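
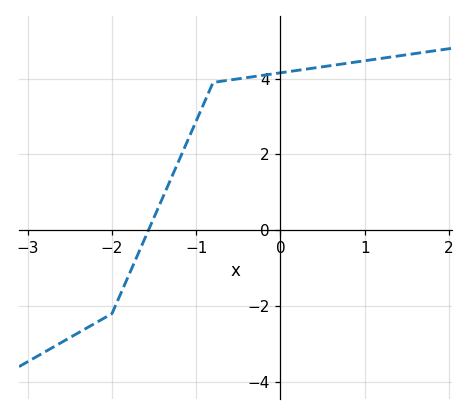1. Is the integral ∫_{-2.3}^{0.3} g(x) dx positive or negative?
positive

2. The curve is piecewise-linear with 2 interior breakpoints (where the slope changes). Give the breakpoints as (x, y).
(-2, -2.2); (-0.8, 3.9)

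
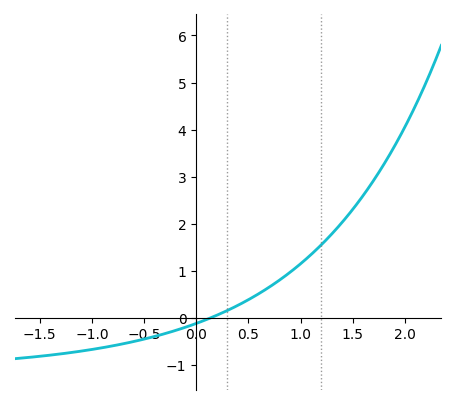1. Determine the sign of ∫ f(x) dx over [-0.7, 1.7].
positive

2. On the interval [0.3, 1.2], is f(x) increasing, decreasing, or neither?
increasing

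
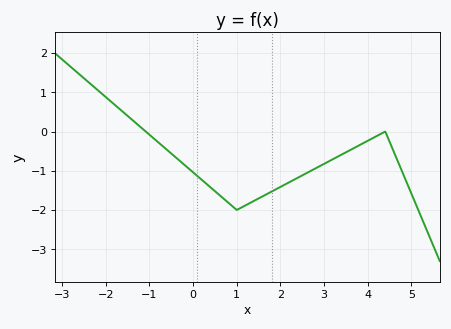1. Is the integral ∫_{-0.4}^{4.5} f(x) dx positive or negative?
negative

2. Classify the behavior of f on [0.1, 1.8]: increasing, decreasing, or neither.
neither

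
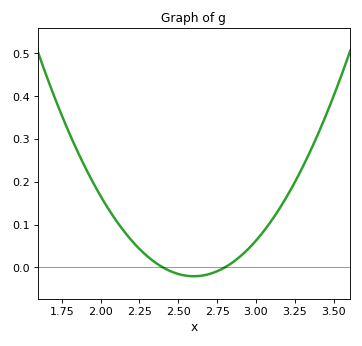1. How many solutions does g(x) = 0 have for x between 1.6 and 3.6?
2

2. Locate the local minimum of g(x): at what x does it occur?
2.6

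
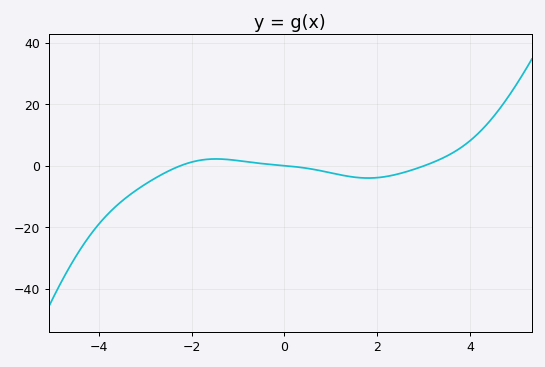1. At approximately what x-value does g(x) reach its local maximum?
-1.47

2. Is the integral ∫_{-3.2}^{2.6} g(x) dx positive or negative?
negative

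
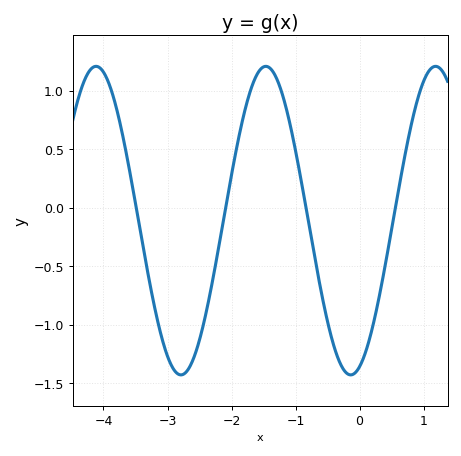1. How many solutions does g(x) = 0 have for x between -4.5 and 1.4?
4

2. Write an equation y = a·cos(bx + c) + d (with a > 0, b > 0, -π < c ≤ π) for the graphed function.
y = 1.32cos(2.37x - 2.81) - 0.11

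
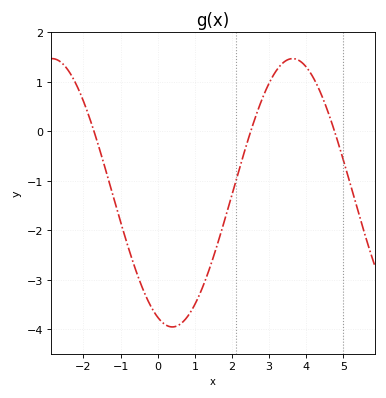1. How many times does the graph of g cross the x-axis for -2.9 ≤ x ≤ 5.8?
3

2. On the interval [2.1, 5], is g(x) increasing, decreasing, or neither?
neither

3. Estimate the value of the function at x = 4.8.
-0.091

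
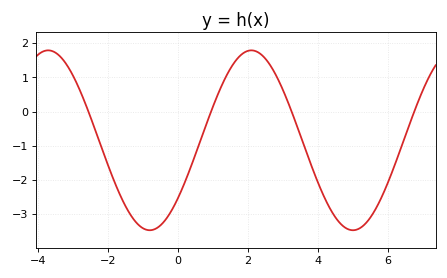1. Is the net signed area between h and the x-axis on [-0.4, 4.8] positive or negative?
negative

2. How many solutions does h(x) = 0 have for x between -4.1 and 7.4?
4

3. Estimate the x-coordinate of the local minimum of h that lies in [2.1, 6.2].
5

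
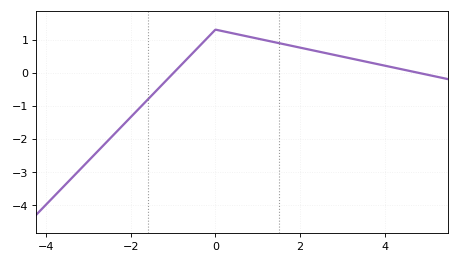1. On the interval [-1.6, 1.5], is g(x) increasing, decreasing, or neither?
neither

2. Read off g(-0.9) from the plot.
0.1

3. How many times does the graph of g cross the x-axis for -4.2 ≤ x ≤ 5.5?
2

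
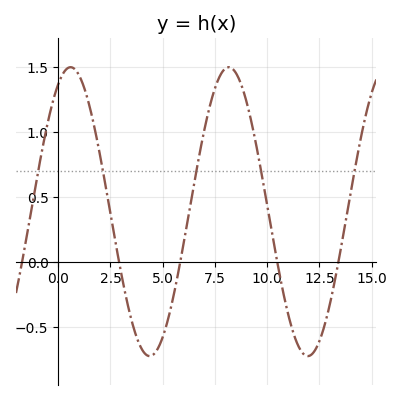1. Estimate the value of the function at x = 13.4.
0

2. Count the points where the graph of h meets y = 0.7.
5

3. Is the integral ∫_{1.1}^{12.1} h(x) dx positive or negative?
positive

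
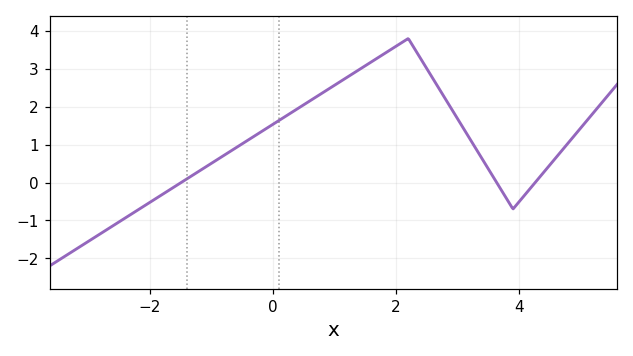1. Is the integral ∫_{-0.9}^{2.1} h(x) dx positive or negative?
positive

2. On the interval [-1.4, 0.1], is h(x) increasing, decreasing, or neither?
increasing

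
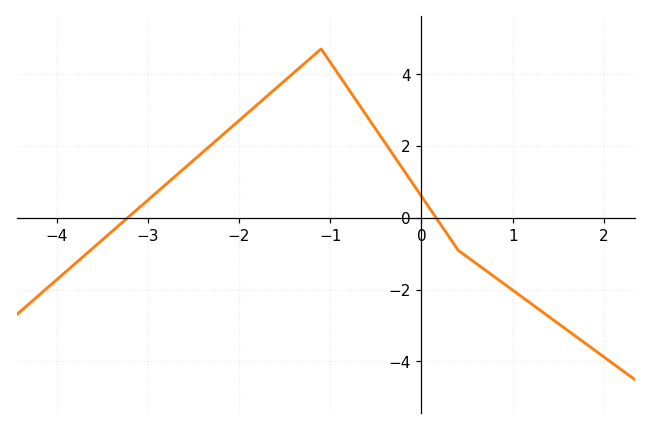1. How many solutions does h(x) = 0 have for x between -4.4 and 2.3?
2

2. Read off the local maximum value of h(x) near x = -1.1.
4.7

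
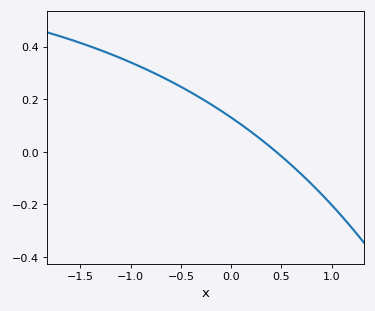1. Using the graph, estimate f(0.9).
-0.162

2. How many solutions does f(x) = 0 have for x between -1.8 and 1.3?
1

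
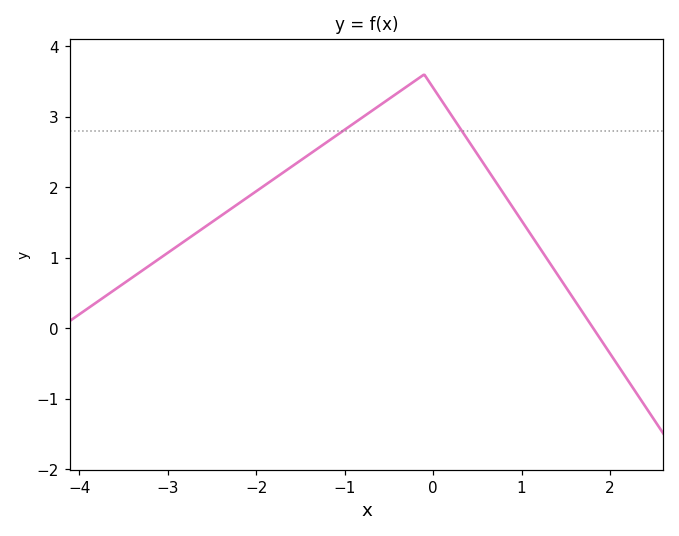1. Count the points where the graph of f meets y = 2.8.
2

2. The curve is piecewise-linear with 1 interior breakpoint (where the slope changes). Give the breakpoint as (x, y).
(-0.1, 3.6)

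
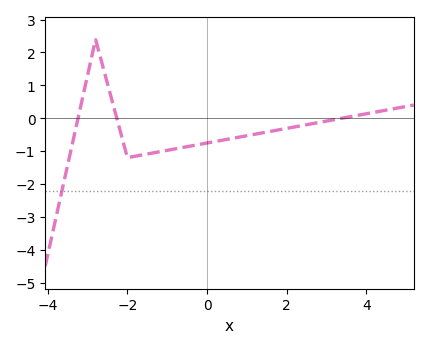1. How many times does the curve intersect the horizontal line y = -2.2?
1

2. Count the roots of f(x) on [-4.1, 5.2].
3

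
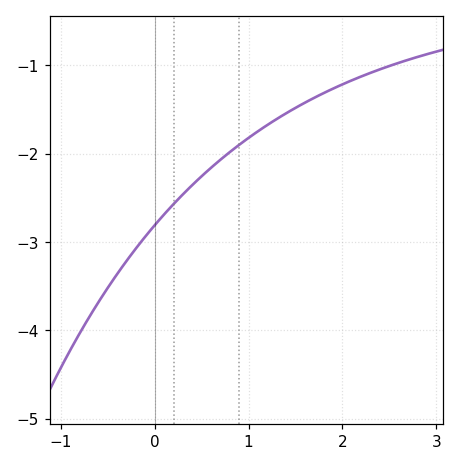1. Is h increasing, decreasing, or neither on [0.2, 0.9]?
increasing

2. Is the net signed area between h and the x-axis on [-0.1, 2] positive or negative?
negative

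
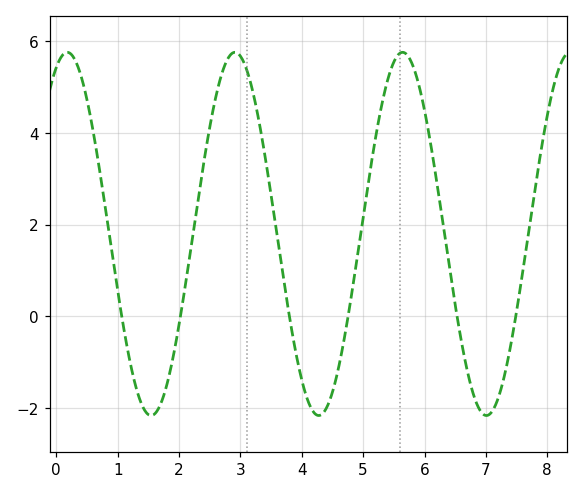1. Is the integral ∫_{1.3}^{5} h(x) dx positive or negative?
positive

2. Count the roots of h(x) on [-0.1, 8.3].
6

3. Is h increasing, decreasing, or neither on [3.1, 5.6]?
neither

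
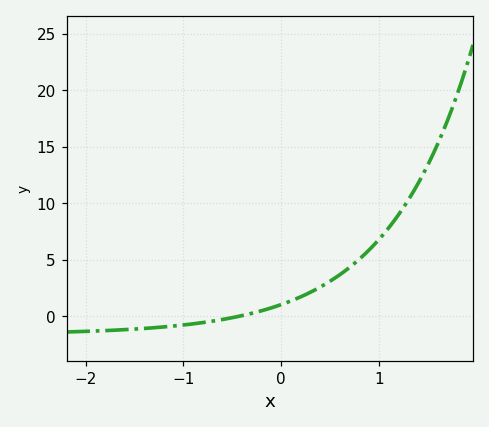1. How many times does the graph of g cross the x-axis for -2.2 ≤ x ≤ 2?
1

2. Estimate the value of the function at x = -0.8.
-0.5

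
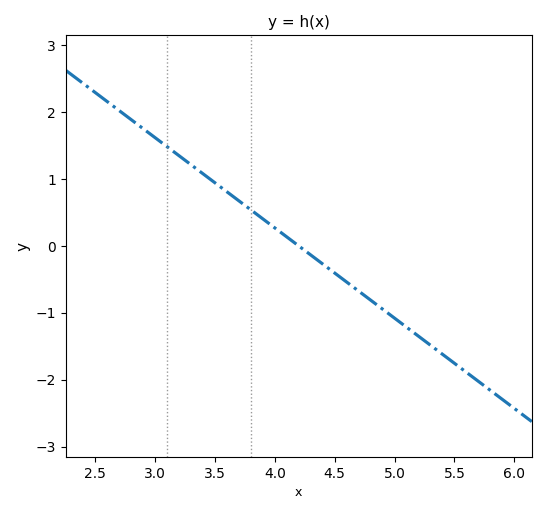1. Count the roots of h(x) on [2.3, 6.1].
1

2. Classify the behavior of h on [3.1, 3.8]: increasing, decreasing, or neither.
decreasing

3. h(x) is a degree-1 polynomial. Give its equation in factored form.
y = -1.35(x - 4.2)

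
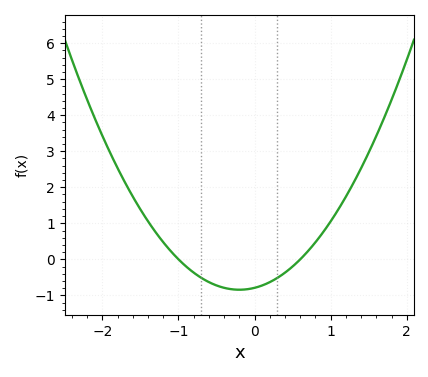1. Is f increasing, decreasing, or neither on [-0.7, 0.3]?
neither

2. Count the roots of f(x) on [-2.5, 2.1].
2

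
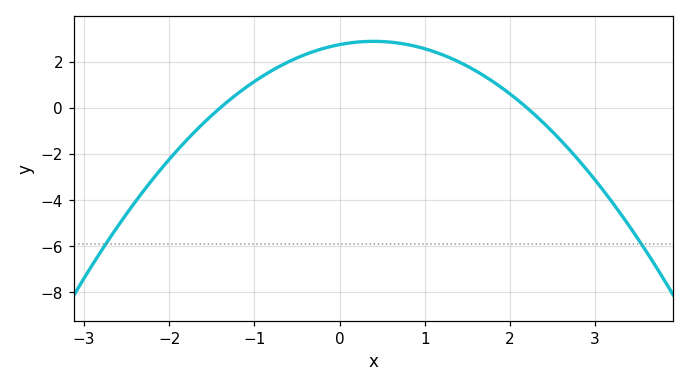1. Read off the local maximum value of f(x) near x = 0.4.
2.8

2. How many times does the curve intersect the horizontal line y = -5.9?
2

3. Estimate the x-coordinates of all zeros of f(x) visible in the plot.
-1.4, 2.2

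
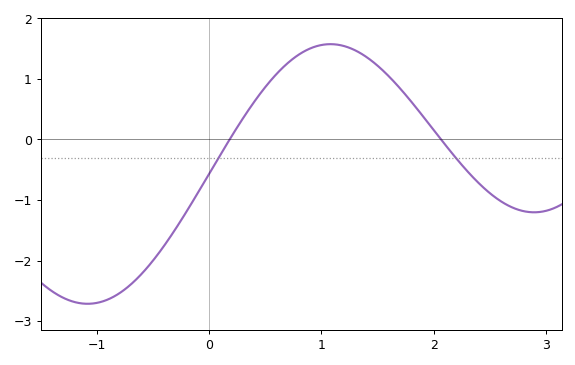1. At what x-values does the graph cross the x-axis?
0.2, 2.1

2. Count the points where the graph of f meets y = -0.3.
2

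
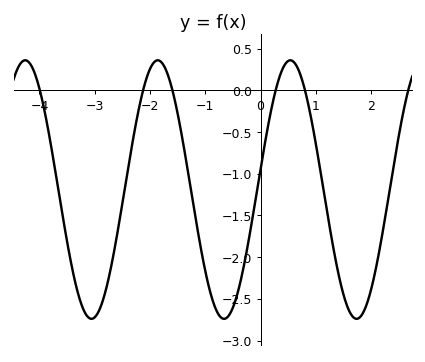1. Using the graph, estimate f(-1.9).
0.35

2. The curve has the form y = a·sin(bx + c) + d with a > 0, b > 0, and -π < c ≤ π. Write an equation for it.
y = 1.55sin(2.6x + 0.16) - 1.19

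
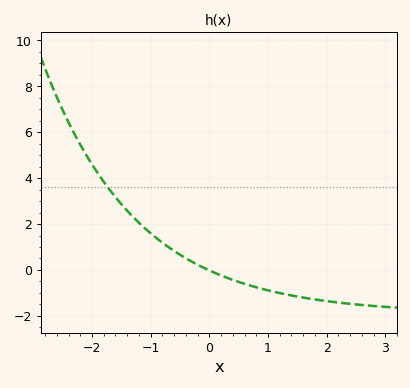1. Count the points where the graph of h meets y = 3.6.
1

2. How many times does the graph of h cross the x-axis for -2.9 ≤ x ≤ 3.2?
1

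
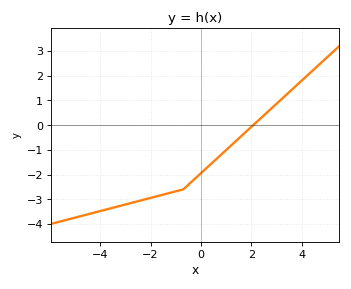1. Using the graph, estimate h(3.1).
0.954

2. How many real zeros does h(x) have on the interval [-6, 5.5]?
1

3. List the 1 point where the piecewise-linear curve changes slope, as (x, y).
(-0.7, -2.6)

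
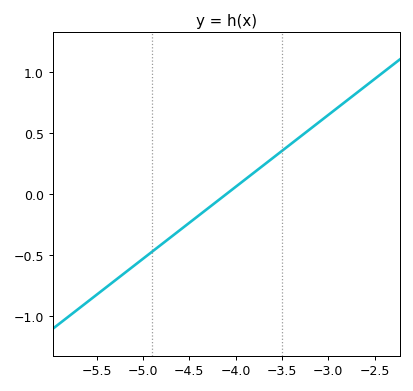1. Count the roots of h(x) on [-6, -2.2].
1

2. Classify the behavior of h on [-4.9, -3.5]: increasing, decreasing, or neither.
increasing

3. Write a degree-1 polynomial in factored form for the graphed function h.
y = 0.59(x + 4.1)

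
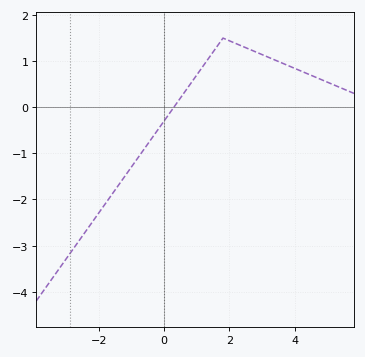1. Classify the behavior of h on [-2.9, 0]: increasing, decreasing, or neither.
increasing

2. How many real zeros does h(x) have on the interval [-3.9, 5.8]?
1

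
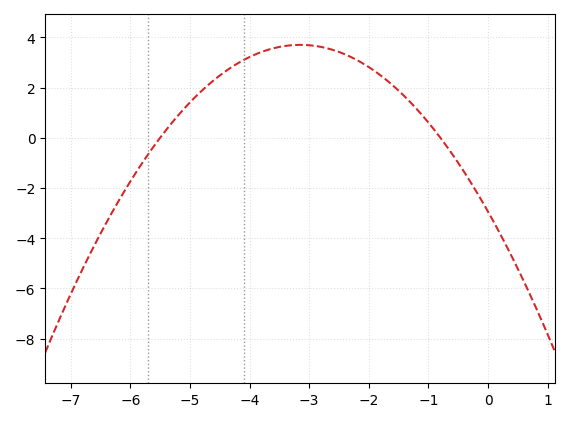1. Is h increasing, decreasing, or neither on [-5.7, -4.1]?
increasing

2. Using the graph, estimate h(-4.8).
1.88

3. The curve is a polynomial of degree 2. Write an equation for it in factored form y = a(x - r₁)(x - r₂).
y = -0.67(x + 5.5)(x + 0.8)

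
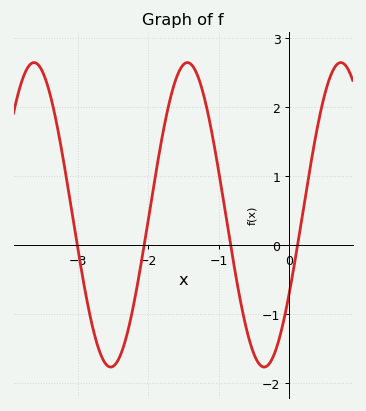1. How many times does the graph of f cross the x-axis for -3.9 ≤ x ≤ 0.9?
4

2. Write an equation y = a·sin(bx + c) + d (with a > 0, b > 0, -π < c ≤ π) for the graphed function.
y = 2.21sin(2.89x - 0.542) + 0.44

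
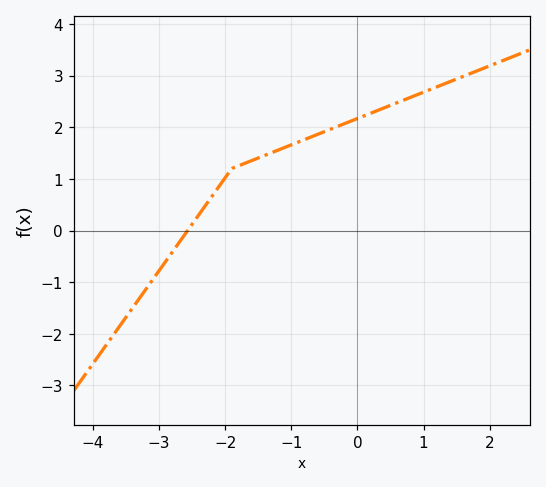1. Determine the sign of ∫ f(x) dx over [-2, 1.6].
positive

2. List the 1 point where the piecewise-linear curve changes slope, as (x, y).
(-1.9, 1.2)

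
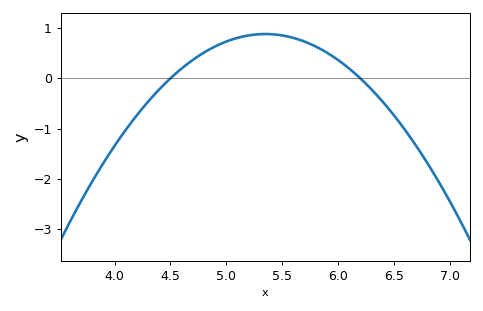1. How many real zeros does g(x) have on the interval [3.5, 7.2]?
2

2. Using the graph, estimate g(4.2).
-0.732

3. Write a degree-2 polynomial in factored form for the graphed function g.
y = -1.22(x - 4.5)(x - 6.2)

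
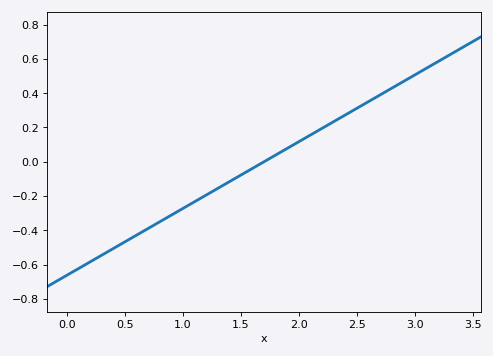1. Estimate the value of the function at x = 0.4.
-0.507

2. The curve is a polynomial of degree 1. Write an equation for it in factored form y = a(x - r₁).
y = 0.39(x - 1.7)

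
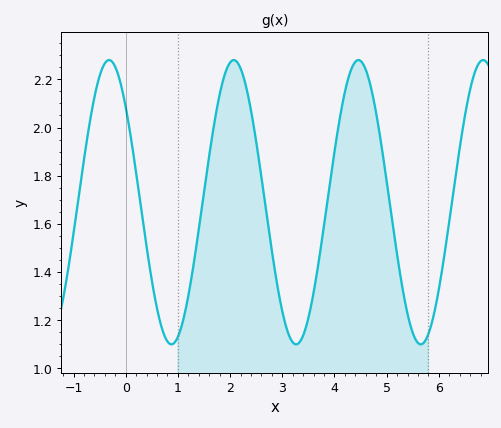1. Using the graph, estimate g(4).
1.9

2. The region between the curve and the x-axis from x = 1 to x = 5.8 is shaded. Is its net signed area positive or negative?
positive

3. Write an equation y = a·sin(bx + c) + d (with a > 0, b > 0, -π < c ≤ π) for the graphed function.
y = 0.59sin(2.63x + 2.41) + 1.69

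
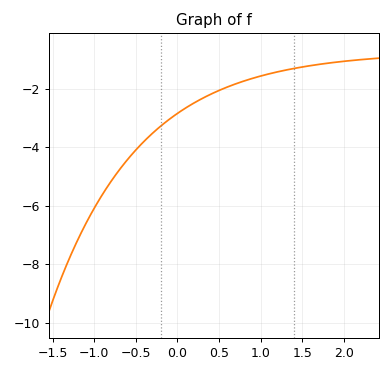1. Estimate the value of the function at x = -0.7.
-4.79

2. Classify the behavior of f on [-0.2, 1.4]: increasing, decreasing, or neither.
increasing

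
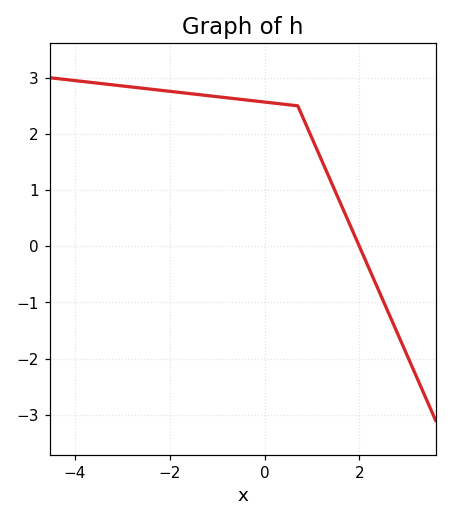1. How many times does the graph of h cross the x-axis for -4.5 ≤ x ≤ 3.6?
1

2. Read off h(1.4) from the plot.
1.15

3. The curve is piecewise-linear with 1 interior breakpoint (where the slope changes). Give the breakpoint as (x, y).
(0.7, 2.5)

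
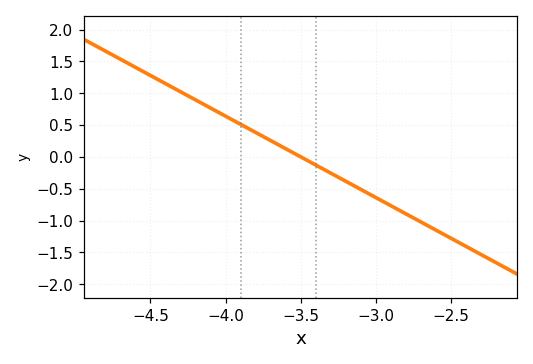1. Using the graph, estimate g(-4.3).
1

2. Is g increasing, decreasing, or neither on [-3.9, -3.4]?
decreasing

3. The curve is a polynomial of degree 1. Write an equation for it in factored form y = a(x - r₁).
y = -1.28(x + 3.5)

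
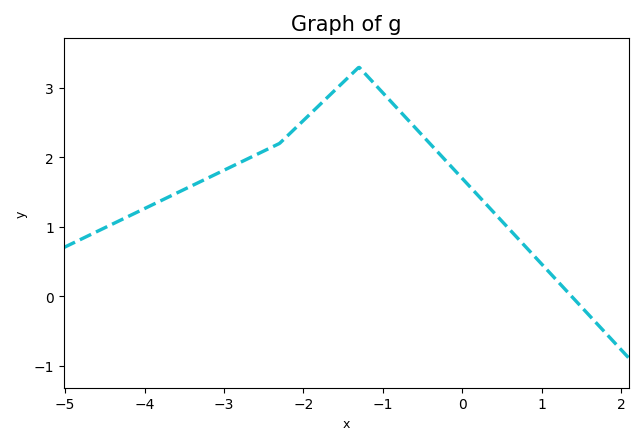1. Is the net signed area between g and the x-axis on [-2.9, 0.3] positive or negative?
positive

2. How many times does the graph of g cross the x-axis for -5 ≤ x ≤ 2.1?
1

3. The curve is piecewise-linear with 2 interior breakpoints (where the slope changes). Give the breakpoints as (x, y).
(-2.3, 2.2); (-1.3, 3.3)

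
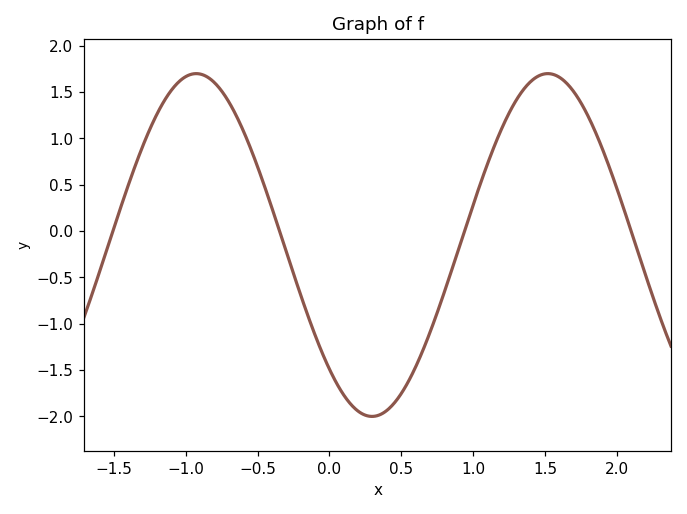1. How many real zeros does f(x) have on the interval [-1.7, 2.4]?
4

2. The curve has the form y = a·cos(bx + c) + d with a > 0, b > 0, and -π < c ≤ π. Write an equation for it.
y = 1.85cos(2.6x + 2.4) - 0.15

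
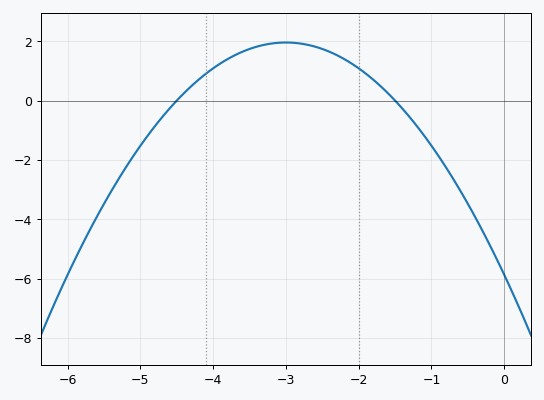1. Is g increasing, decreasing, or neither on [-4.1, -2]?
neither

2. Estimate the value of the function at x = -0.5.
-3.4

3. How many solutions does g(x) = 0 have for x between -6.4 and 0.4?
2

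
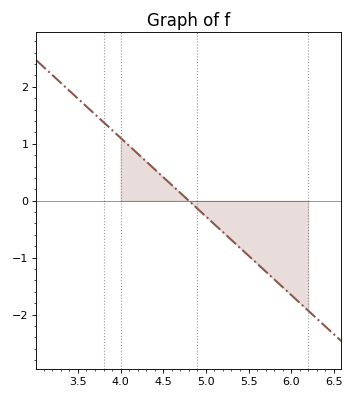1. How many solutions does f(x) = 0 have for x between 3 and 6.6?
1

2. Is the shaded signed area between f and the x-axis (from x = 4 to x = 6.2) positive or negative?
negative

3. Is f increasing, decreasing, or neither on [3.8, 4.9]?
decreasing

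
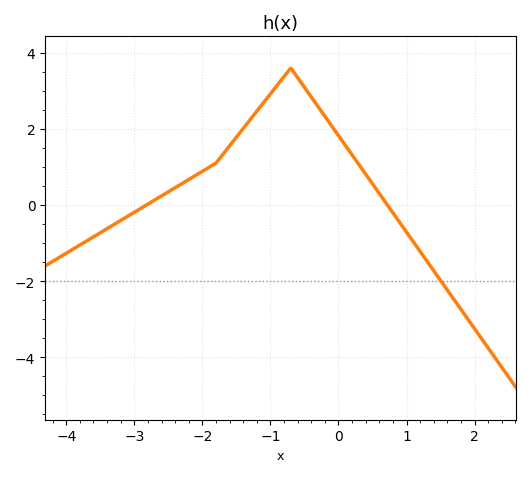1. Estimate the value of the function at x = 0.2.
1.4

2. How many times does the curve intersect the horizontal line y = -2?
1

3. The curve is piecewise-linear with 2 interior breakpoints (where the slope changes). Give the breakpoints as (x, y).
(-1.8, 1.1); (-0.7, 3.6)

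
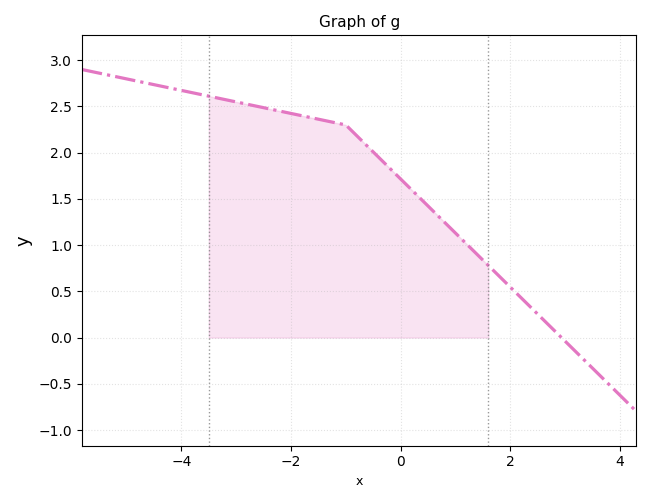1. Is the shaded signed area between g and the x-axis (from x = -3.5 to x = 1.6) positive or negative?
positive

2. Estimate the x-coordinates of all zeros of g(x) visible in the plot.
2.93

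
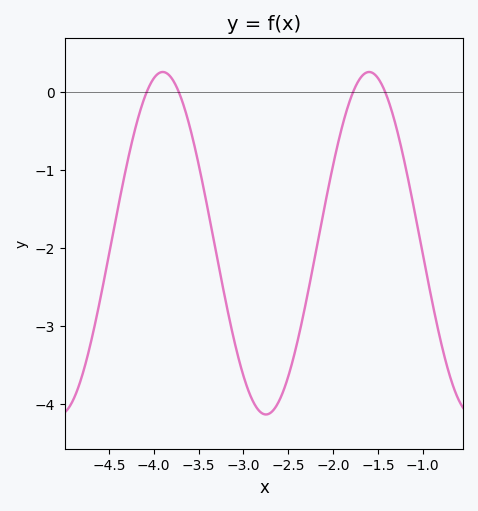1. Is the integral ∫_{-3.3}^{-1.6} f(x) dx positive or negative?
negative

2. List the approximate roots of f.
-4.1, -3.7, -1.8, -1.4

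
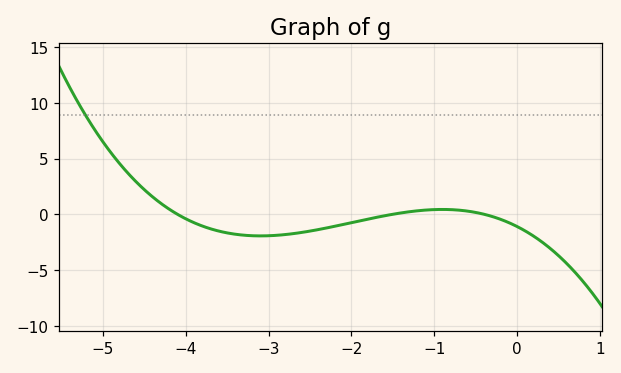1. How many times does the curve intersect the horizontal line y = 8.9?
1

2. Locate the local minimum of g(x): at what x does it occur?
-3.1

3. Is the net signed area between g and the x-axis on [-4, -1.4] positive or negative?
negative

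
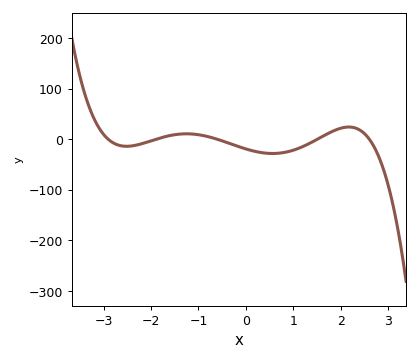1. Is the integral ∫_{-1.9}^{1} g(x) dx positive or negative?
negative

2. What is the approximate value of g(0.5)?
-27.9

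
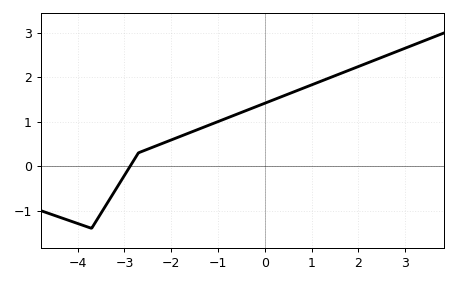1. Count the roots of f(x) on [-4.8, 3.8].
1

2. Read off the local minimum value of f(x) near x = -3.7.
-1.4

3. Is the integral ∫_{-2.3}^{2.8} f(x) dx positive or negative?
positive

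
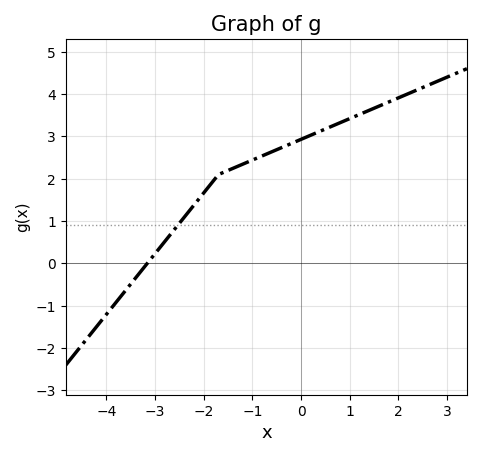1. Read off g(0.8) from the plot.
3.3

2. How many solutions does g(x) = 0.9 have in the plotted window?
1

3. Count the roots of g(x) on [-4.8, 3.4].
1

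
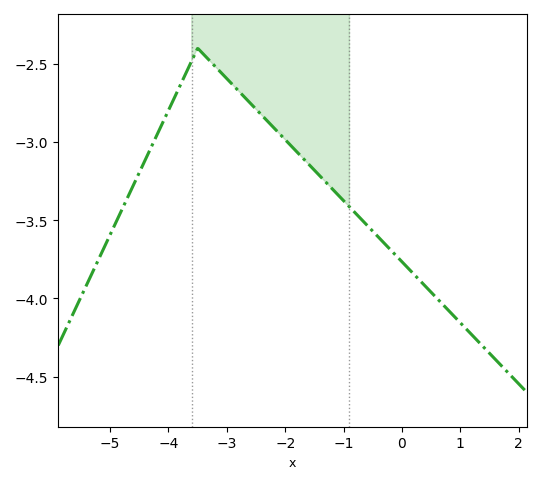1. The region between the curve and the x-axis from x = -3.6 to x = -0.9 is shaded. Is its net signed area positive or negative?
negative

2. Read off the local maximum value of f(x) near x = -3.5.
-2.4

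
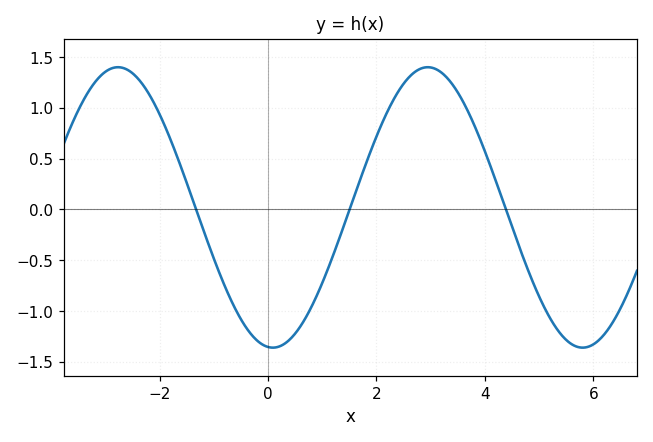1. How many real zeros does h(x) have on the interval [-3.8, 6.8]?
3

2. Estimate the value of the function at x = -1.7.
0.555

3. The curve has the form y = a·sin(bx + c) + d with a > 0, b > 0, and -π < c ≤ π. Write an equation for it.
y = 1.38sin(1.1x - 1.67) + 0.02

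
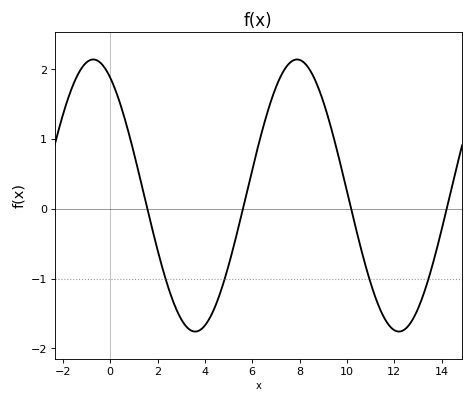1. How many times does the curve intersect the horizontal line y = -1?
4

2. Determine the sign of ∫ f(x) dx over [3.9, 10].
positive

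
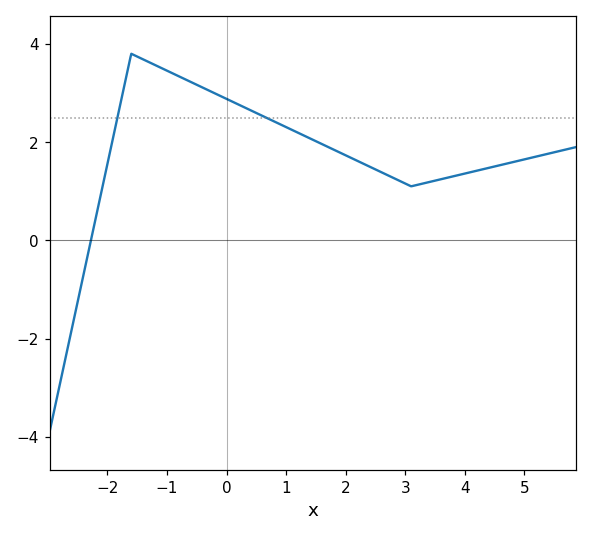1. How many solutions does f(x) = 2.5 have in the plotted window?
2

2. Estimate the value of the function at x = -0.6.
3.23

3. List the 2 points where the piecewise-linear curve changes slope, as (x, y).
(-1.6, 3.8); (3.1, 1.1)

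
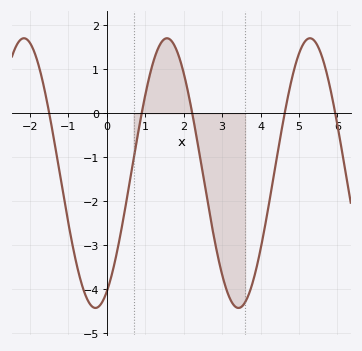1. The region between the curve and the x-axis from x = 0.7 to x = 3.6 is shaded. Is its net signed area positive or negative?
negative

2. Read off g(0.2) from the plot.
-3.4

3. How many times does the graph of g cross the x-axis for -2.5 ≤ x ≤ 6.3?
5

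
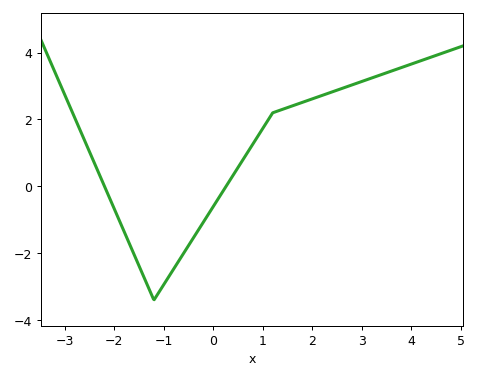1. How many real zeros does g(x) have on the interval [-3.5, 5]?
2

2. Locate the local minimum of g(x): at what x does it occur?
-1.2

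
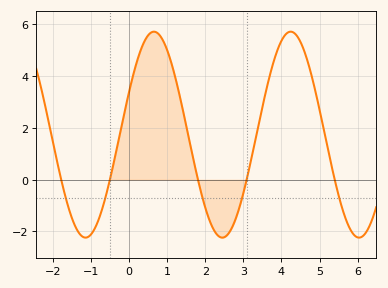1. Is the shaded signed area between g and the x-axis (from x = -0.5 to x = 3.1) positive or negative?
positive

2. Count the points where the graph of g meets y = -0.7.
5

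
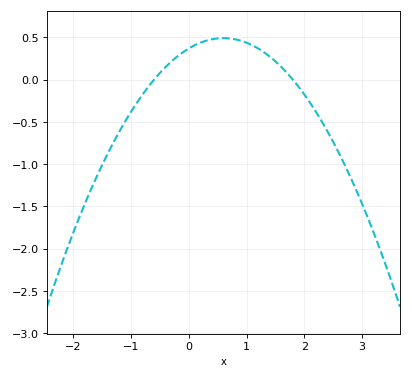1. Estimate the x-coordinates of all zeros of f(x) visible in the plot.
-0.6, 1.8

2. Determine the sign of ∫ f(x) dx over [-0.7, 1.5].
positive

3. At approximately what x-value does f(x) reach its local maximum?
0.6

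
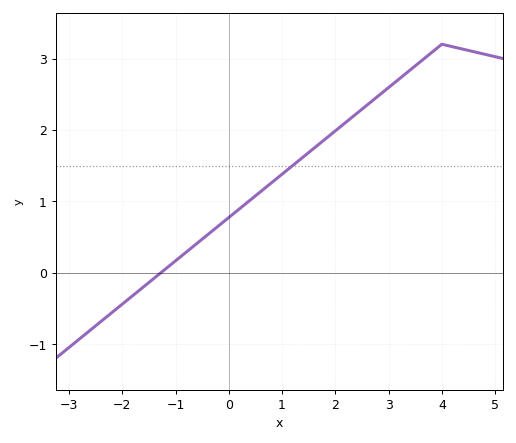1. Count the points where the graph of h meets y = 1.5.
1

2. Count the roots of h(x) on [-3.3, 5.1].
1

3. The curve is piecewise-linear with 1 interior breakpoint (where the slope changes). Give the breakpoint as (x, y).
(4, 3.2)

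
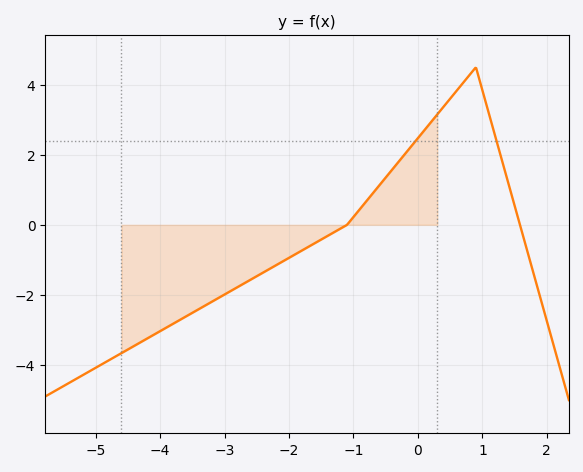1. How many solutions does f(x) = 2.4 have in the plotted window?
2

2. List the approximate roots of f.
-1.1, 1.58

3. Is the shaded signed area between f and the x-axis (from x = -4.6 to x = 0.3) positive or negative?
negative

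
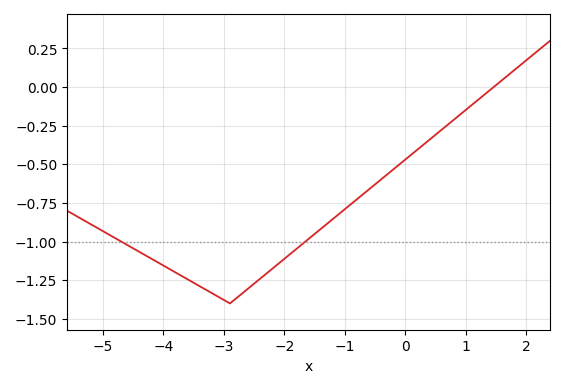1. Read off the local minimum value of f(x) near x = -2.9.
-1.4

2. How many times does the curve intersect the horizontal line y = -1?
2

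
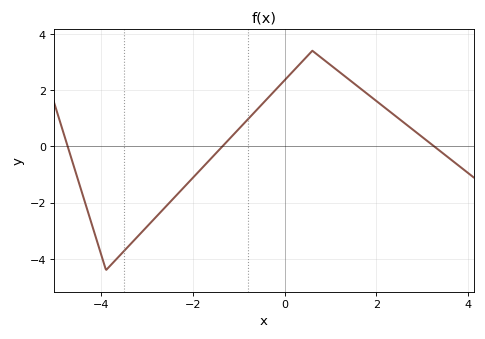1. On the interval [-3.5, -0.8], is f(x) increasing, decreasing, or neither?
increasing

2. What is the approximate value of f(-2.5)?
-2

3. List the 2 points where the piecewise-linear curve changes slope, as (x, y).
(-3.9, -4.4); (0.6, 3.4)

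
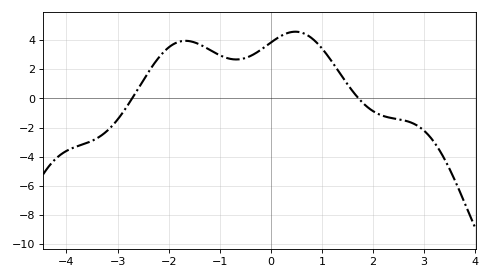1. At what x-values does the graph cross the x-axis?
-2.8, 1.8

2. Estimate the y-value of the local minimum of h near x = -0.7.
2.6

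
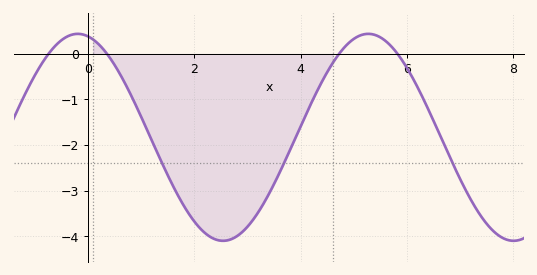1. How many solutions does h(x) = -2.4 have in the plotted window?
3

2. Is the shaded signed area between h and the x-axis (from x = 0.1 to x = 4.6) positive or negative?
negative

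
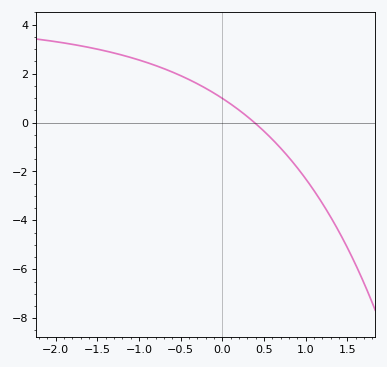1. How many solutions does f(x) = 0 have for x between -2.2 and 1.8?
1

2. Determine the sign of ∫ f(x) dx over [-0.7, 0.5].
positive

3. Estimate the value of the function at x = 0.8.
-1.4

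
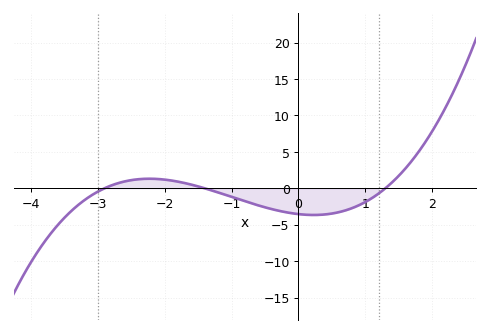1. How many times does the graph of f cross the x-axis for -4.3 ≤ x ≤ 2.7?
3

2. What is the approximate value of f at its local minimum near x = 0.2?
-3.66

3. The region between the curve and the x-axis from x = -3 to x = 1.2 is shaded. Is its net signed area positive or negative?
negative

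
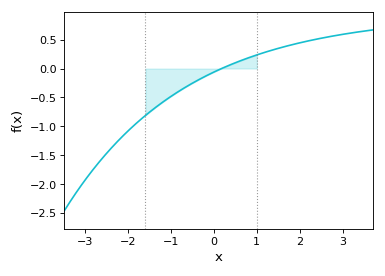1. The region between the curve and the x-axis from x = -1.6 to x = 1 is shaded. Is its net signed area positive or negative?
negative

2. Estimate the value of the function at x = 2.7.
0.55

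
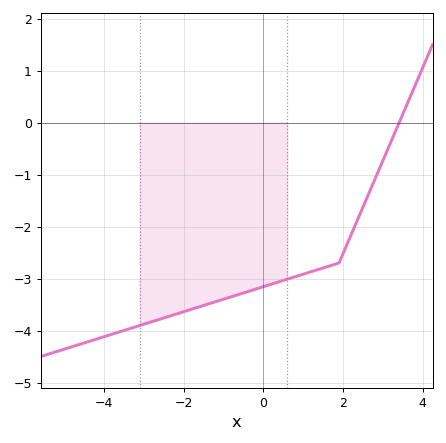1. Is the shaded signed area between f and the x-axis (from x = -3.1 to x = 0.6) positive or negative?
negative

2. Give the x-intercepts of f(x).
3.41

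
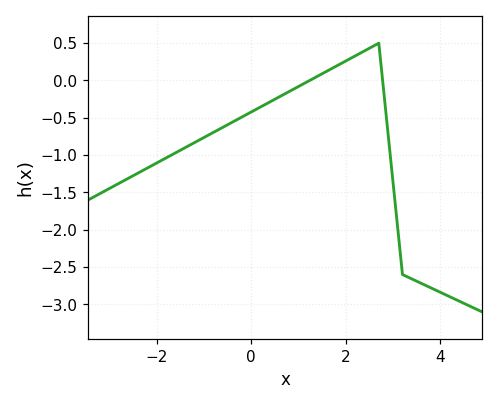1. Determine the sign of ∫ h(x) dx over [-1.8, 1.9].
negative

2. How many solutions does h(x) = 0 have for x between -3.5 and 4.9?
2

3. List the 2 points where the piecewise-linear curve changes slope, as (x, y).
(2.7, 0.5); (3.2, -2.6)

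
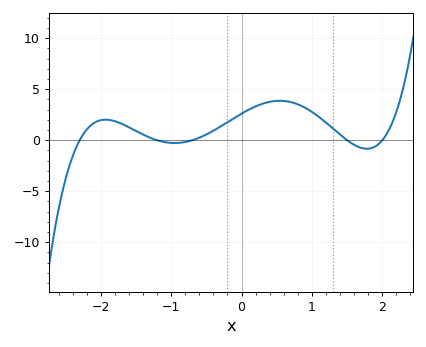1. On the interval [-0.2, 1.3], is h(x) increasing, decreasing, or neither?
neither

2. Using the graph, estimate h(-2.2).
1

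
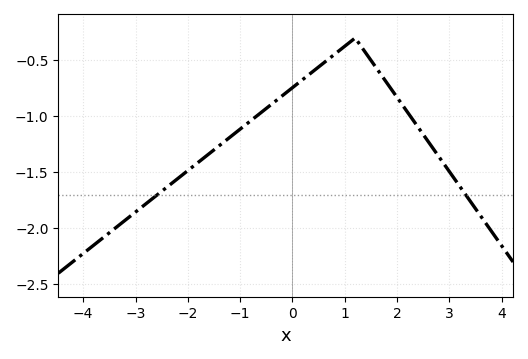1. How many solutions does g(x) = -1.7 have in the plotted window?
2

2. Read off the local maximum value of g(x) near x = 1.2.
-0.301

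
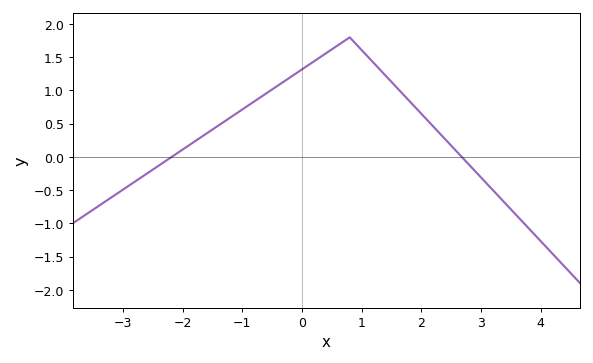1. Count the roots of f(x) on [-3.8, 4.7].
2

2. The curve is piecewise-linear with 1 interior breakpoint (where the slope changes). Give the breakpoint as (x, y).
(0.8, 1.8)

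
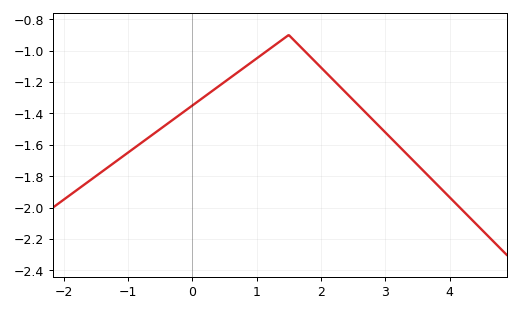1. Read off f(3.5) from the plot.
-1.73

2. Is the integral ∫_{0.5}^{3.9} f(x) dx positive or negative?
negative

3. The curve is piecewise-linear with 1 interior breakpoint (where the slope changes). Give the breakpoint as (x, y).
(1.5, -0.9)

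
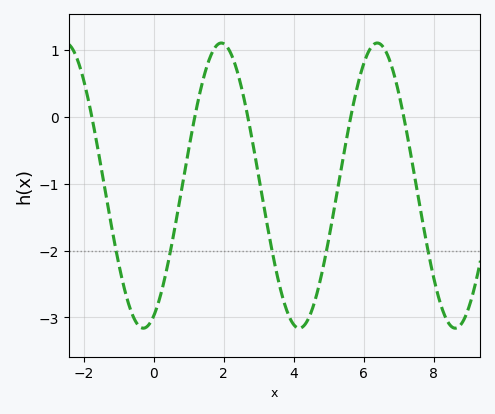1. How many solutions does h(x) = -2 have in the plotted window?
5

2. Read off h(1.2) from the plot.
0.069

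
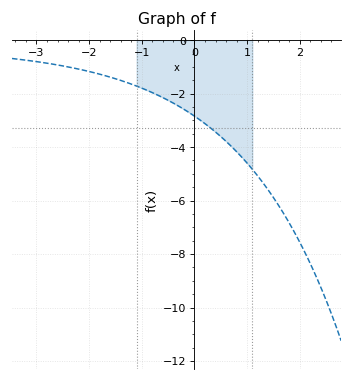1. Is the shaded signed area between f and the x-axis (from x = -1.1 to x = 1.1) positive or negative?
negative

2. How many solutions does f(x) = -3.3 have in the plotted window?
1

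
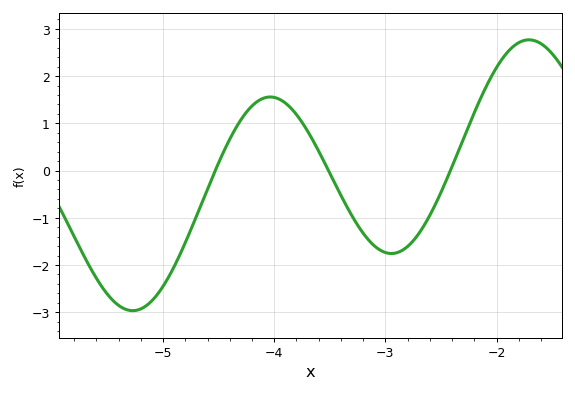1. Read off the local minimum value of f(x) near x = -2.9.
-1.76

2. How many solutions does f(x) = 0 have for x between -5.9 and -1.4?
3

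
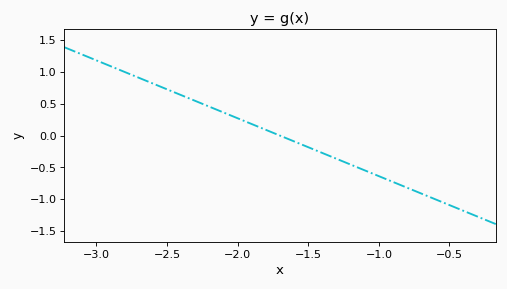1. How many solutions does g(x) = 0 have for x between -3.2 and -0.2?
1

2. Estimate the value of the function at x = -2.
0.273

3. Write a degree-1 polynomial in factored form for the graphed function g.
y = -0.91(x + 1.7)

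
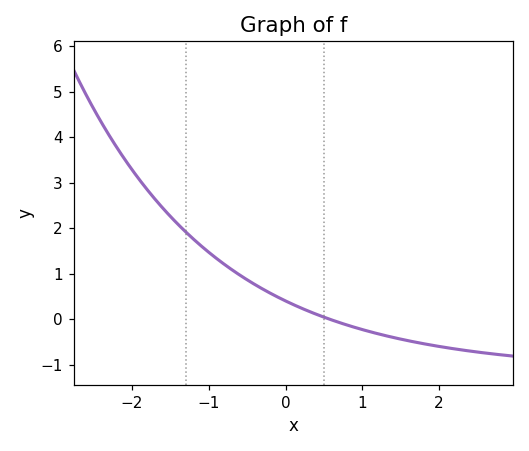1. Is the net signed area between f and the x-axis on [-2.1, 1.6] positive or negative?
positive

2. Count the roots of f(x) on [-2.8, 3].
1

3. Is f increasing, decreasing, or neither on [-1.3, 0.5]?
decreasing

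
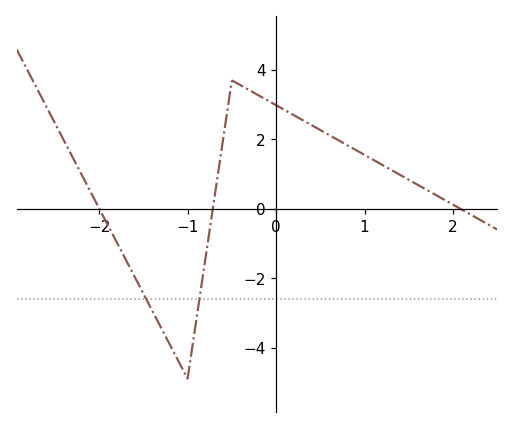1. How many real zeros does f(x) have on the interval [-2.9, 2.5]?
3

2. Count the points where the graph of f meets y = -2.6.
2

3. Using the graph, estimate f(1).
1.55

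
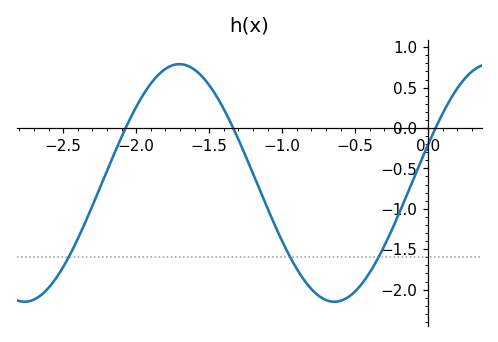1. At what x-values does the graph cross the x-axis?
-2.07, -1.34, 0.05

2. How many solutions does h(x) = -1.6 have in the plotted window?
3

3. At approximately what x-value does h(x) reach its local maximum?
-1.7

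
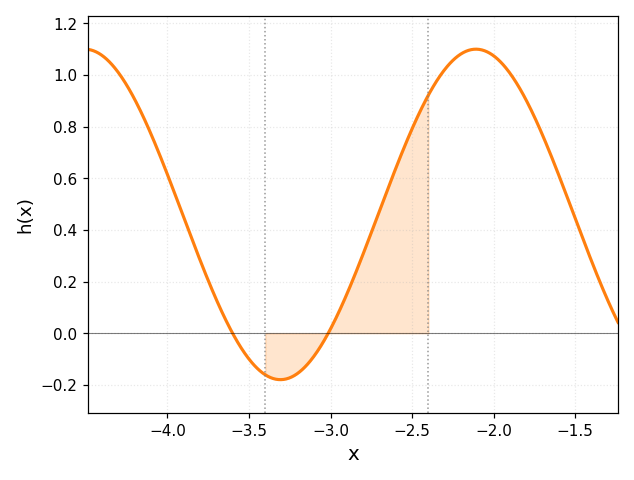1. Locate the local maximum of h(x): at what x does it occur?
-2.1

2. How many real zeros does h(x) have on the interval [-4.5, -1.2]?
2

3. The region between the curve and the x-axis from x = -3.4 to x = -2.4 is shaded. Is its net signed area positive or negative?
positive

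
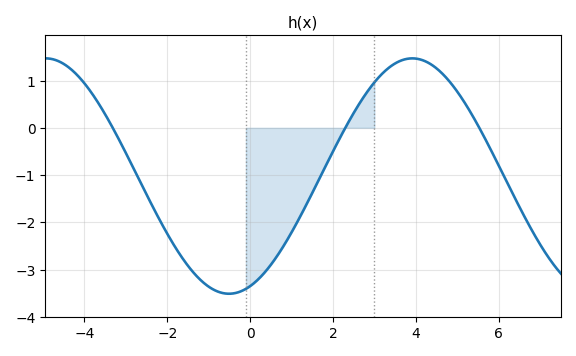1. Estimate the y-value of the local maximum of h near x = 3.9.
1.47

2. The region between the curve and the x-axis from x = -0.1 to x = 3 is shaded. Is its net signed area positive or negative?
negative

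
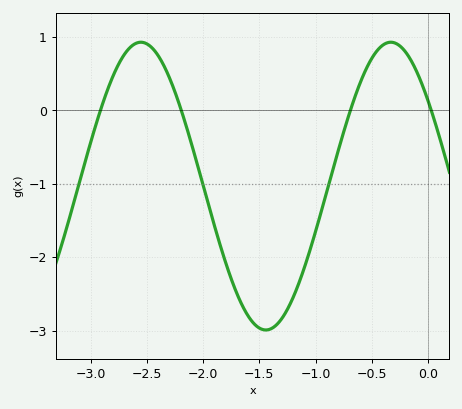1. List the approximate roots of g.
-2.9, -2.2, -0.7, 0.05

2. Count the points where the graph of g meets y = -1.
3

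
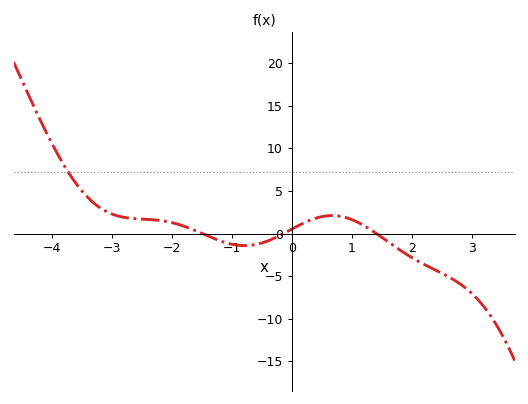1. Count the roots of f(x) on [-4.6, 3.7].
3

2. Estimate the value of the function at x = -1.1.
-1.06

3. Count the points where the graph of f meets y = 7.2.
1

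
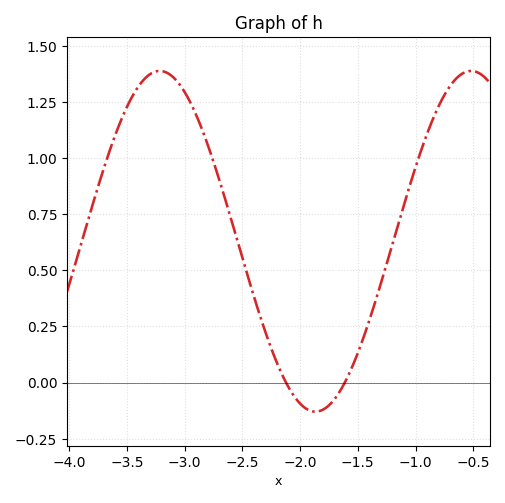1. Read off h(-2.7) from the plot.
0.9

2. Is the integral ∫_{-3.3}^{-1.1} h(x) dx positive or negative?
positive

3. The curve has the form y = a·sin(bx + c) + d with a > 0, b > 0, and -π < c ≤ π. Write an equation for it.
y = 0.76sin(2.3x + 2.8) + 0.63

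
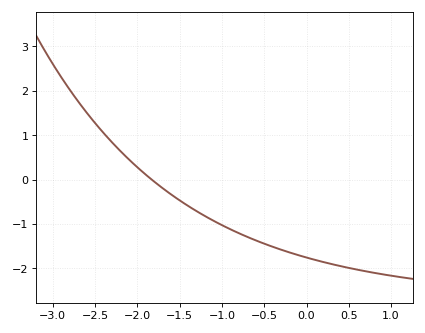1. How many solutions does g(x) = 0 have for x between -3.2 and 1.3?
1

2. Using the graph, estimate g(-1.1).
-0.93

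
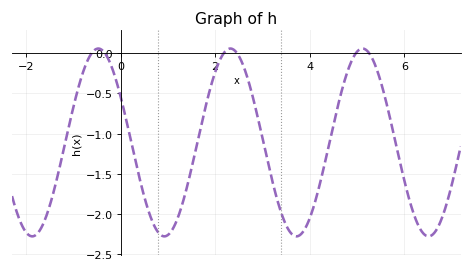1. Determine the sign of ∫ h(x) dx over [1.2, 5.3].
negative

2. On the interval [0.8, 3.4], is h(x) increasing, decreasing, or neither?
neither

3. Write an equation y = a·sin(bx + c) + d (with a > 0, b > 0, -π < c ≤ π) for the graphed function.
y = 1.17sin(2.2x + 2.6) - 1.11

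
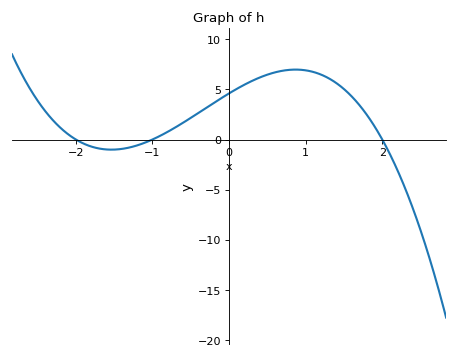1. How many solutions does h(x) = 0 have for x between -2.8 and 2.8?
3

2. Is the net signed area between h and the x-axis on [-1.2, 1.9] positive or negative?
positive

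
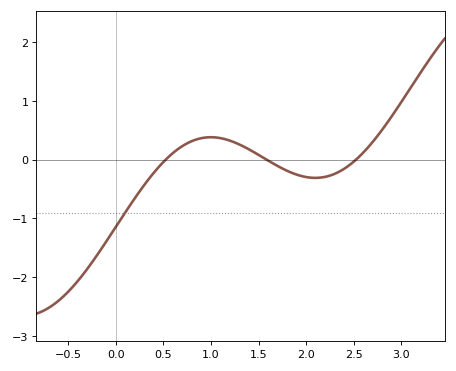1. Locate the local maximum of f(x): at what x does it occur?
0.998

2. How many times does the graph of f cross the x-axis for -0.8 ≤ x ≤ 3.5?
3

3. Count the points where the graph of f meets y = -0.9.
1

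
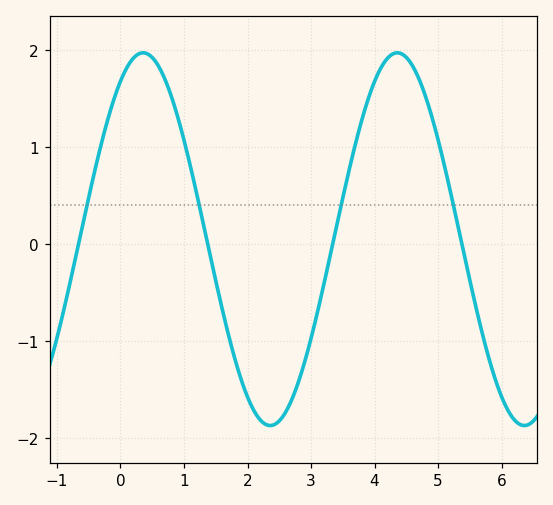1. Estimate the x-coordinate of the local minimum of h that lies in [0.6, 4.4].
2.36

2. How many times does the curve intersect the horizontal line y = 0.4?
4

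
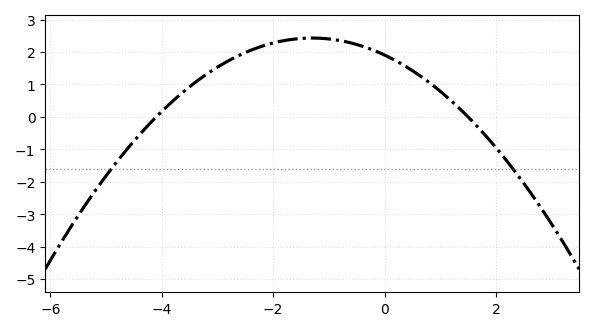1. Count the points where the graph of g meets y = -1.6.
2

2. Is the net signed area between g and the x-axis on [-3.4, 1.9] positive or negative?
positive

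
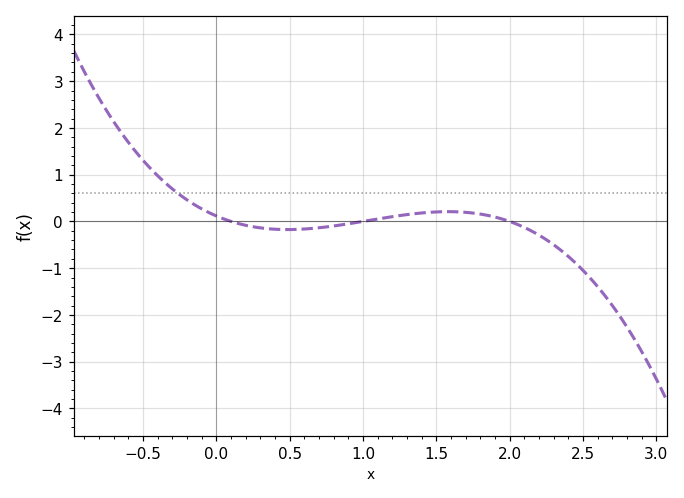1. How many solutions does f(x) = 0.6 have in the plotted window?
1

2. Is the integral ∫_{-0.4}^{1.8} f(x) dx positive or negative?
positive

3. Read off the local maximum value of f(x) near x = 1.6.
0.2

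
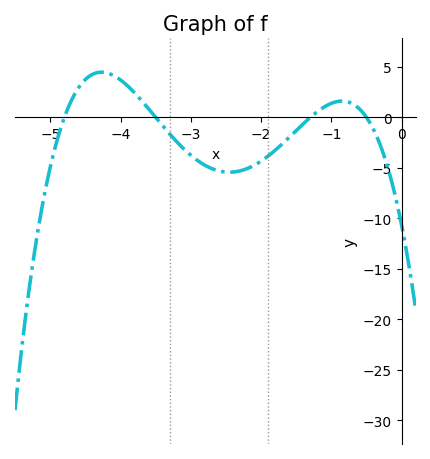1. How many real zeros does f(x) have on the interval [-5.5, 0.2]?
4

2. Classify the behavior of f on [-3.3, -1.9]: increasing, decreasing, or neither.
neither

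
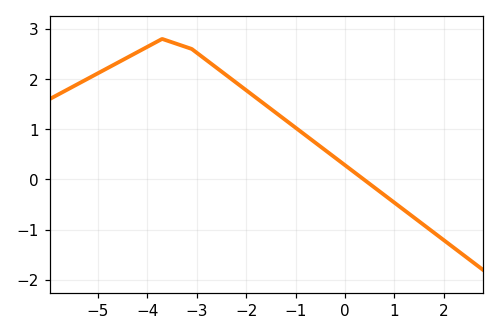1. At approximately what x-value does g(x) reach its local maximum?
-3.6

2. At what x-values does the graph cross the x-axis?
0.4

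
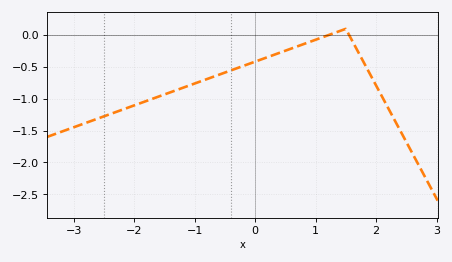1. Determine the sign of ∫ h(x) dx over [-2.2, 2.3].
negative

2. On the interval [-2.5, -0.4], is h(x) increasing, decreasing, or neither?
increasing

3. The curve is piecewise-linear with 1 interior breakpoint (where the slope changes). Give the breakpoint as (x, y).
(1.5, 0.1)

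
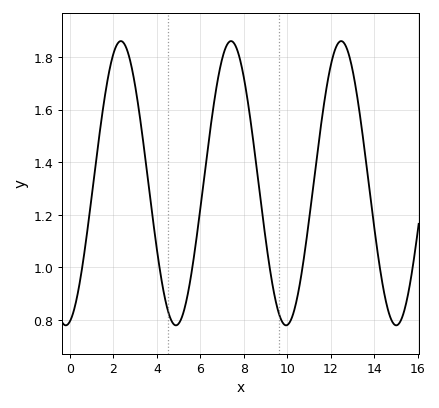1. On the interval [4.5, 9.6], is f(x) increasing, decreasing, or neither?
neither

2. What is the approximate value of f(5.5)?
0.94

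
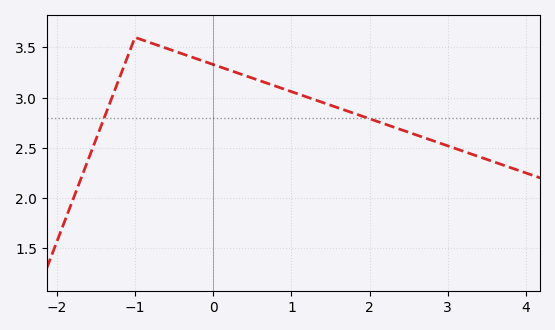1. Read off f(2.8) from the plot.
2.55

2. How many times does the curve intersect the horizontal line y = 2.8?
2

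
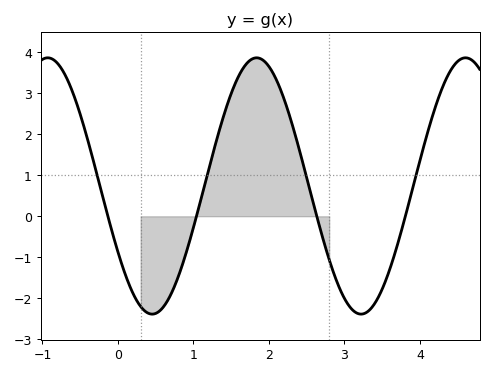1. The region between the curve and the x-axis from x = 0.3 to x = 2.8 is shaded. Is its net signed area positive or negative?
positive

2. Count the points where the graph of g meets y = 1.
4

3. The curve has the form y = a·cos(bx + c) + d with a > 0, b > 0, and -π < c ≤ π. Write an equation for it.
y = 3.13cos(2.27x + 2.11) + 0.74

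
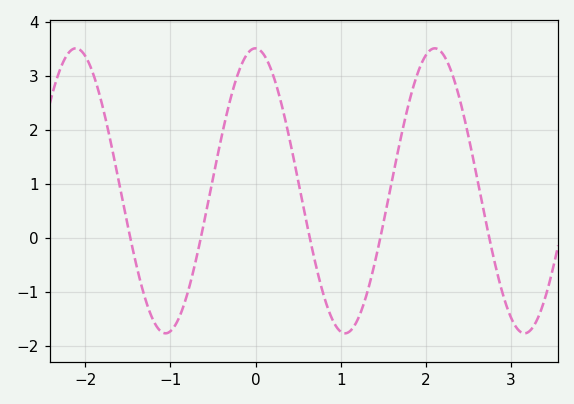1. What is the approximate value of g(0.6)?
0.287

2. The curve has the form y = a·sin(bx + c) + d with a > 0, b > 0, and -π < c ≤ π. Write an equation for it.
y = 2.64sin(2.98x + 1.58) + 0.88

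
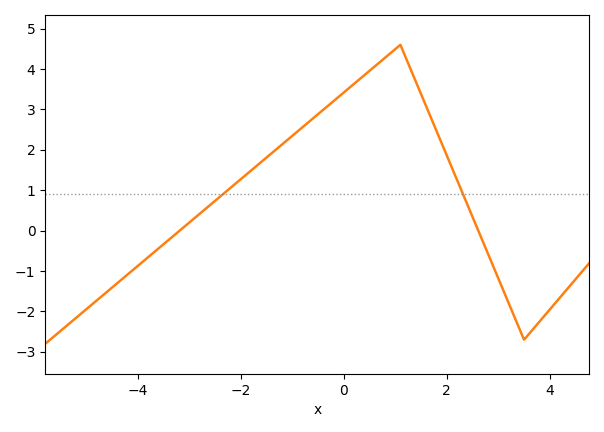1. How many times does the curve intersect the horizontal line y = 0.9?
2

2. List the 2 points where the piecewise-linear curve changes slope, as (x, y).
(1.1, 4.6); (3.5, -2.7)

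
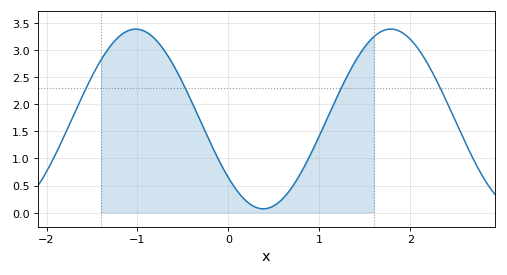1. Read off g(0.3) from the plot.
0.099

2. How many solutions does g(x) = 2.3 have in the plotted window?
4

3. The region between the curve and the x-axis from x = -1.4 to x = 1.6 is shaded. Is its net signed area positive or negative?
positive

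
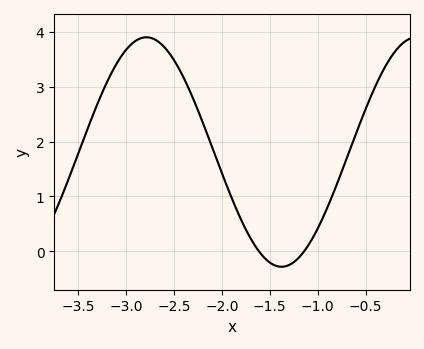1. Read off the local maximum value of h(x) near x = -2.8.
3.9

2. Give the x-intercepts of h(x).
-1.61, -1.14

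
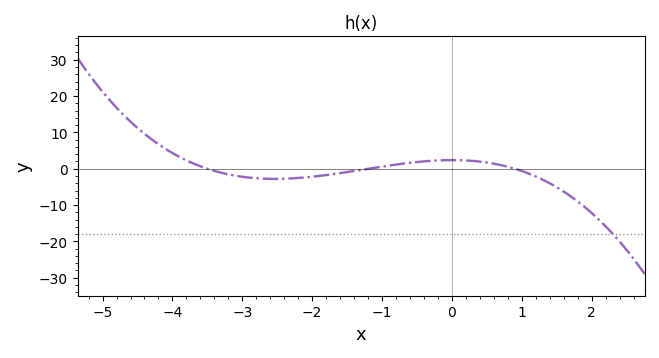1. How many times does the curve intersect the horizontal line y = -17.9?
1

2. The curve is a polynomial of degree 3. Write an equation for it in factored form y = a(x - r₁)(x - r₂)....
y = -0.63(x + 3.5)(x + 1.2)(x - 0.9)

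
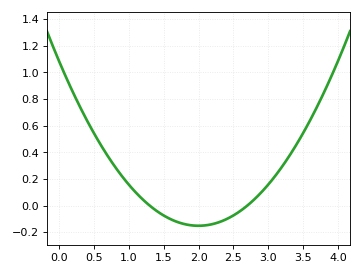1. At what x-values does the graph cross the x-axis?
1.3, 2.7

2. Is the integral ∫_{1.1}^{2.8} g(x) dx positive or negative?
negative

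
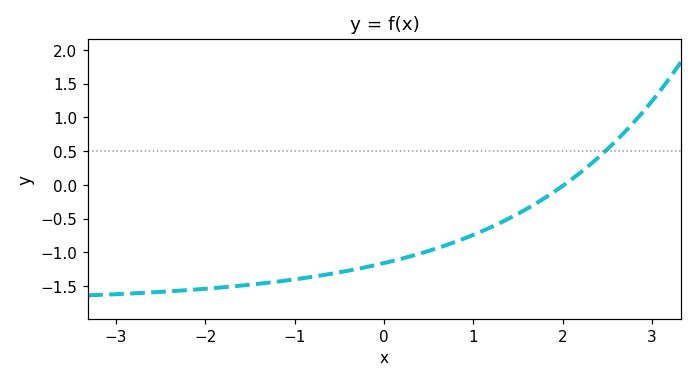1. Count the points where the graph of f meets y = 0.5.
1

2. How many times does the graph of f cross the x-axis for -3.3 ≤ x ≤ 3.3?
1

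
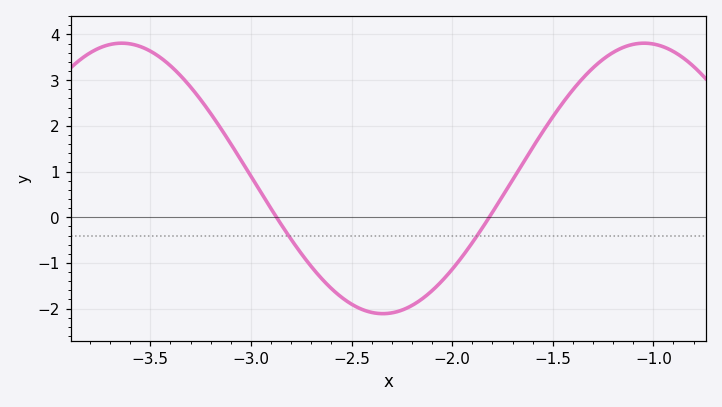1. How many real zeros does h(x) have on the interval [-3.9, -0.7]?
2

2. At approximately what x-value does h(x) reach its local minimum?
-2.35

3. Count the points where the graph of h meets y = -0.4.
2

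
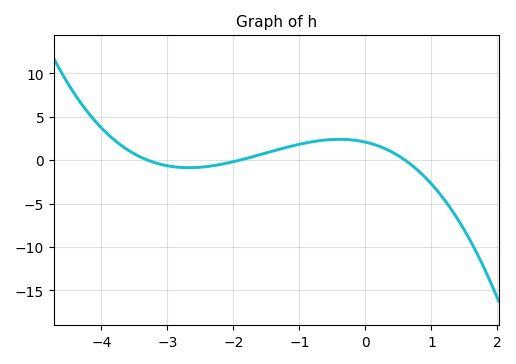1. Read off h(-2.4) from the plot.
-0.5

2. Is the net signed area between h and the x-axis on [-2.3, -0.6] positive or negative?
positive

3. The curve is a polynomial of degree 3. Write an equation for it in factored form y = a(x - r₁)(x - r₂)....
y = -0.55(x + 3.3)(x + 1.9)(x - 0.6)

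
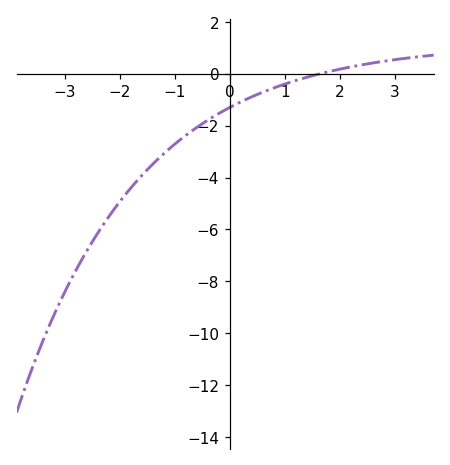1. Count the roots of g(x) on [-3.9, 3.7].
1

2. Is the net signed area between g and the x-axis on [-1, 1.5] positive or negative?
negative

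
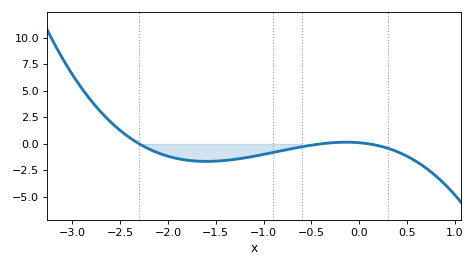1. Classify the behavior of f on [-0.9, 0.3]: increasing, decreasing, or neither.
neither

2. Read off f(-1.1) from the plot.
-1.17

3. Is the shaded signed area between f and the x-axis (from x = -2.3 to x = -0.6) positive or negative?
negative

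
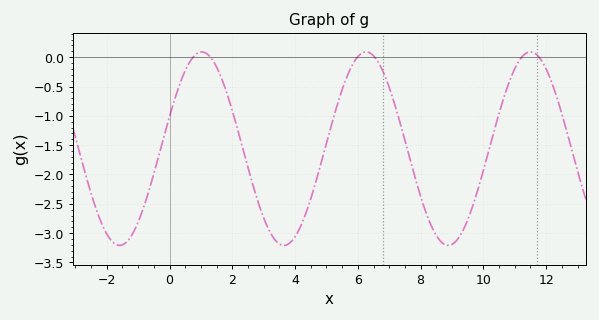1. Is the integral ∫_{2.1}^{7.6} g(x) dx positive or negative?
negative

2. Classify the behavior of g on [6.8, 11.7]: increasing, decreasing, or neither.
neither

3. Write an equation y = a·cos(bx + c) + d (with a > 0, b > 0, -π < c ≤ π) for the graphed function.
y = 1.65cos(1.2x - 1.23) - 1.56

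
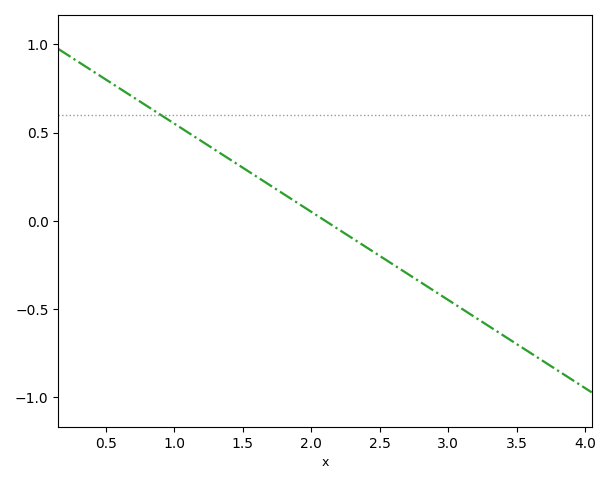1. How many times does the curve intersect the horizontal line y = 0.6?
1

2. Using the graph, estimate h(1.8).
0.15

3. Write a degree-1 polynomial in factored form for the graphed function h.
y = -0.5(x - 2.1)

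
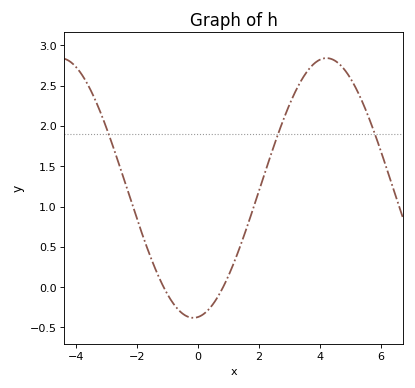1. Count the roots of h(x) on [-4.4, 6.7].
2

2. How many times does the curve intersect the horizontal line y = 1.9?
3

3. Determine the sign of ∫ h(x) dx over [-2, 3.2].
positive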